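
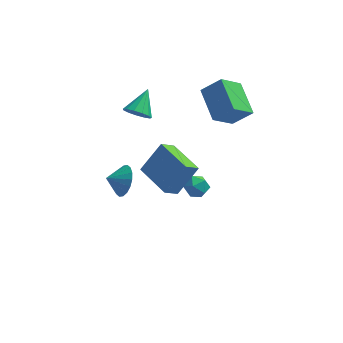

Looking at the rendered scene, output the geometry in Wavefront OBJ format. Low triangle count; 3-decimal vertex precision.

v 1.607 0.483 -2.212
v 2.242 0.387 -2.704
v 1.898 -0.647 -1.616
v 2.533 -0.743 -2.108
v 2.539 -0.157 -1.55
v 2.359 0.541 -1.918
v 1.781 -0.801 -2.402
v 1.601 -0.103 -2.77
v 2.35 -0.407 -2.822
v 2.818 -0.009 -2.295
v 1.322 -0.251 -2.025
v 1.79 0.147 -1.498
v -1.263 1.355 2.717
v -0.938 0.816 3.273
v -0.777 2.665 3.703
v -0.591 0.918 2.967
v -0.458 1.158 2.582
v -0.58 1.461 2.239
v -0.919 1.731 2.049
v -1.367 1.881 2.07
v -1.783 1.864 2.297
v -2.033 1.686 2.657
v -2.038 1.402 3.036
v -1.798 1.104 3.314
v -1.388 0.885 3.402
v 1.342 -4.553 1.692
v 0.711 -5.136 2.362
v -0.046 -2.855 1.86
v -0.678 -3.438 2.53
v 2.378 -3.862 3.27
v 1.746 -4.445 3.94
v 0.989 -2.164 3.438
v 0.358 -2.747 4.108
v -2.104 1.438 -3.531
v -1.588 1.307 -2.614
v -3.036 1.142 -3.049
v -1.722 1.759 -2.596
v -1.931 2.148 -2.763
v -2.175 2.395 -3.083
v -2.405 2.453 -3.491
v -2.575 2.31 -3.907
v -2.652 1.994 -4.248
v -2.62 1.568 -4.448
v -2.486 1.116 -4.466
v -2.277 0.727 -4.299
v -2.033 0.48 -3.98
v -1.803 0.422 -3.572
v -1.633 0.565 -3.156
v -1.557 0.881 -2.814
v 2.85 1.063 2.713
v 2.073 2.939 3.534
v 3.889 2.002 1.551
v 3.112 3.878 2.372
v 3.968 1.082 3.728
v 3.191 2.958 4.549
v 5.007 2.021 2.566
v 4.23 3.897 3.387
f 1 12 6
f 1 6 2
f 1 2 8
f 1 8 11
f 1 11 12
f 2 6 10
f 6 12 5
f 12 11 3
f 11 8 7
f 8 2 9
f 4 10 5
f 4 5 3
f 4 3 7
f 4 7 9
f 4 9 10
f 5 10 6
f 3 5 12
f 7 3 11
f 9 7 8
f 10 9 2
f 14 13 16
f 14 16 15
f 16 13 17
f 16 17 15
f 17 13 18
f 17 18 15
f 18 13 19
f 18 19 15
f 19 13 20
f 19 20 15
f 20 13 21
f 20 21 15
f 21 13 22
f 21 22 15
f 22 13 23
f 22 23 15
f 23 13 24
f 23 24 15
f 24 13 25
f 24 25 15
f 25 13 14
f 25 14 15
f 27 29 26
f 30 27 26
f 26 29 28
f 28 30 26
f 27 33 29
f 31 27 30
f 31 33 27
f 29 33 28
f 32 30 28
f 28 33 32
f 32 31 30
f 33 31 32
f 35 34 37
f 35 37 36
f 37 34 38
f 37 38 36
f 38 34 39
f 38 39 36
f 39 34 40
f 39 40 36
f 40 34 41
f 40 41 36
f 41 34 42
f 41 42 36
f 42 34 43
f 42 43 36
f 43 34 44
f 43 44 36
f 44 34 45
f 44 45 36
f 45 34 46
f 45 46 36
f 46 34 47
f 46 47 36
f 47 34 48
f 47 48 36
f 48 34 49
f 48 49 36
f 49 34 35
f 49 35 36
f 51 53 50
f 54 51 50
f 50 53 52
f 52 54 50
f 51 57 53
f 55 51 54
f 55 57 51
f 53 57 52
f 56 54 52
f 52 57 56
f 56 55 54
f 57 55 56



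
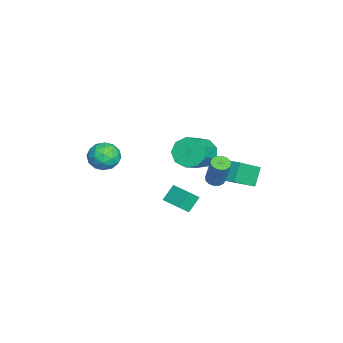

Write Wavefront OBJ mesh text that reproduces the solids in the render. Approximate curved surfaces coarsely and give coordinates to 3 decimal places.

v 0.795 2.575 0.121
v 1.334 2.516 -0.086
v 2.083 2.847 1.772
v 1.545 2.905 1.979
v 1.271 2.809 -0.113
v 2.021 3.139 1.745
v 1.082 3.039 -0.077
v 1.831 3.369 1.781
v 0.815 3.144 0.012
v 1.565 3.474 1.869
v 0.543 3.097 0.13
v 1.293 3.427 1.988
v 0.339 2.91 0.246
v 1.088 3.24 2.103
v 0.257 2.633 0.328
v 1.006 2.964 2.186
v 0.319 2.341 0.355
v 1.069 2.671 2.213
v 0.509 2.111 0.319
v 1.258 2.441 2.177
v 0.775 2.006 0.231
v 1.525 2.336 2.088
v 1.047 2.053 0.112
v 1.797 2.383 1.97
v 1.252 2.24 -0.003
v 2.001 2.57 1.854
v -0.023 0.138 -2.764
v -0.66 0.694 -1.927
v 1.024 1.116 -2.615
v 0.387 1.671 -1.778
v 0.393 -0.411 -2.082
v -0.244 0.144 -1.245
v 1.44 0.566 -1.933
v 0.803 1.122 -1.096
v -2.683 1.542 -0.072
v -2.023 2.073 -0.741
v -0.496 1.489 0.303
v -1.157 0.958 0.972
v -2.232 2.516 -0.188
v -0.705 1.932 0.856
v -2.652 2.503 0.419
v -1.125 1.919 1.464
v -3.087 2.041 0.797
v -1.56 1.457 1.841
v -3.333 1.345 0.767
v -1.807 0.761 1.812
v -3.276 0.741 0.345
v -1.749 0.157 1.39
v -2.941 0.512 -0.272
v -1.414 -0.072 0.772
v -2.485 0.765 -0.796
v -0.959 0.181 0.248
v -2.123 1.382 -0.981
v -0.596 0.798 0.063
v 2.569 -2.513 2.879
v 3.01 -2.971 3.649
v 2.21 -3.949 2.231
v 2.651 -4.407 3.001
v 1.796 -3.908 3.139
v 2.019 -3.02 3.54
v 3.201 -3.9 2.34
v 3.424 -3.012 2.741
v 3.401 -3.828 3.316
v 2.533 -3.833 3.81
v 2.687 -3.087 2.07
v 1.819 -3.092 2.564
v 2.821 -2.616 3.321
v 2.399 -4.304 2.559
v 1.896 -4.011 2.64
v 2.156 -4.28 3.093
v 2.239 -2.645 3.256
v 2.498 -2.914 3.709
v 1.784 -3.465 3.41
v 2.722 -4.006 2.171
v 2.981 -4.275 2.624
v 3.064 -2.64 2.787
v 3.324 -2.909 3.24
v 3.436 -3.455 2.47
v 3.31 -3.389 3.578
v 3.099 -4.233 3.197
v 3.422 -3.935 2.809
v 3.553 -3.413 3.044
v 2.8 -3.392 3.868
v 2.588 -4.236 3.488
v 2.086 -3.943 3.569
v 2.217 -3.421 3.804
v 3.029 -3.895 3.673
v 2.632 -2.684 2.392
v 2.42 -3.528 2.012
v 3.003 -3.499 2.076
v 3.134 -2.977 2.311
v 2.121 -2.687 2.683
v 1.91 -3.531 2.302
v 1.667 -3.507 2.836
v 1.798 -2.985 3.071
v 2.191 -3.025 2.207
v -1.408 2.086 -1.252
v -2.211 2.371 -0.153
v -2.462 3.235 -2.32
v -3.265 3.52 -1.222
v -0.215 3.62 -0.778
v -1.018 3.905 0.32
v -1.269 4.769 -1.847
v -2.072 5.054 -0.748
f 2 1 5
f 2 5 3
f 3 5 6
f 3 6 4
f 5 1 7
f 5 7 6
f 6 7 8
f 6 8 4
f 7 1 9
f 7 9 8
f 8 9 10
f 8 10 4
f 9 1 11
f 9 11 10
f 10 11 12
f 10 12 4
f 11 1 13
f 11 13 12
f 12 13 14
f 12 14 4
f 13 1 15
f 13 15 14
f 14 15 16
f 14 16 4
f 15 1 17
f 15 17 16
f 16 17 18
f 16 18 4
f 17 1 19
f 17 19 18
f 18 19 20
f 18 20 4
f 19 1 21
f 19 21 20
f 20 21 22
f 20 22 4
f 21 1 23
f 21 23 22
f 22 23 24
f 22 24 4
f 23 1 25
f 23 25 24
f 24 25 26
f 24 26 4
f 25 1 2
f 25 2 26
f 26 2 3
f 26 3 4
f 28 30 27
f 31 28 27
f 27 30 29
f 29 31 27
f 28 34 30
f 32 28 31
f 32 34 28
f 30 34 29
f 33 31 29
f 29 34 33
f 33 32 31
f 34 32 33
f 36 35 39
f 36 39 37
f 37 39 40
f 37 40 38
f 39 35 41
f 39 41 40
f 40 41 42
f 40 42 38
f 41 35 43
f 41 43 42
f 42 43 44
f 42 44 38
f 43 35 45
f 43 45 44
f 44 45 46
f 44 46 38
f 45 35 47
f 45 47 46
f 46 47 48
f 46 48 38
f 47 35 49
f 47 49 48
f 48 49 50
f 48 50 38
f 49 35 51
f 49 51 50
f 50 51 52
f 50 52 38
f 51 35 53
f 51 53 52
f 52 53 54
f 52 54 38
f 53 35 36
f 53 36 54
f 54 36 37
f 54 37 38
f 55 92 71
f 92 66 95
f 71 95 60
f 92 95 71
f 55 71 67
f 71 60 72
f 67 72 56
f 71 72 67
f 55 67 76
f 67 56 77
f 76 77 62
f 67 77 76
f 55 76 88
f 76 62 91
f 88 91 65
f 76 91 88
f 55 88 92
f 88 65 96
f 92 96 66
f 88 96 92
f 56 72 83
f 72 60 86
f 83 86 64
f 72 86 83
f 60 95 73
f 95 66 94
f 73 94 59
f 95 94 73
f 66 96 93
f 96 65 89
f 93 89 57
f 96 89 93
f 65 91 90
f 91 62 78
f 90 78 61
f 91 78 90
f 62 77 82
f 77 56 79
f 82 79 63
f 77 79 82
f 58 84 70
f 84 64 85
f 70 85 59
f 84 85 70
f 58 70 68
f 70 59 69
f 68 69 57
f 70 69 68
f 58 68 75
f 68 57 74
f 75 74 61
f 68 74 75
f 58 75 80
f 75 61 81
f 80 81 63
f 75 81 80
f 58 80 84
f 80 63 87
f 84 87 64
f 80 87 84
f 59 85 73
f 85 64 86
f 73 86 60
f 85 86 73
f 57 69 93
f 69 59 94
f 93 94 66
f 69 94 93
f 61 74 90
f 74 57 89
f 90 89 65
f 74 89 90
f 63 81 82
f 81 61 78
f 82 78 62
f 81 78 82
f 64 87 83
f 87 63 79
f 83 79 56
f 87 79 83
f 98 100 97
f 101 98 97
f 97 100 99
f 99 101 97
f 98 104 100
f 102 98 101
f 102 104 98
f 100 104 99
f 103 101 99
f 99 104 103
f 103 102 101
f 104 102 103



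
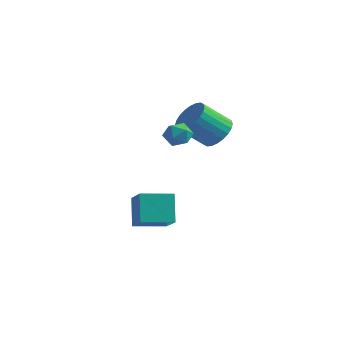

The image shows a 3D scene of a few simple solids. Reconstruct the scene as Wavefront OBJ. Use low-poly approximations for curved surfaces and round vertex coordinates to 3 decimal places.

v -1.876 0.118 1.473
v -1.445 0.601 2.209
v -2.253 -0.494 3.402
v -2.684 -0.978 2.667
v -1.77 0.799 2.17
v -2.579 -0.296 3.363
v -2.111 0.892 2.025
v -2.92 -0.203 3.218
v -2.416 0.868 1.796
v -3.225 -0.227 2.989
v -2.639 0.73 1.518
v -3.448 -0.365 2.711
v -2.746 0.498 1.233
v -3.555 -0.597 2.426
v -2.72 0.209 0.985
v -3.529 -0.886 2.178
v -2.566 -0.095 0.811
v -3.374 -1.19 2.004
v -2.307 -0.366 0.738
v -3.115 -1.461 1.931
v -1.981 -0.564 0.777
v -2.79 -1.659 1.97
v -1.64 -0.657 0.922
v -2.449 -1.752 2.115
v -1.335 -0.633 1.151
v -2.144 -1.728 2.344
v -1.112 -0.495 1.429
v -1.921 -1.59 2.622
v -1.005 -0.263 1.714
v -1.814 -1.358 2.907
v -1.031 0.026 1.962
v -1.84 -1.069 3.155
v -1.186 0.33 2.136
v -1.994 -0.765 3.329
v -2.756 -1.407 1.849
v -2.005 -1.554 1.899
v -2.995 -2.626 1.861
v -2.244 -2.773 1.911
v -2.612 -2.453 2.503
v -2.465 -1.7 2.496
v -2.535 -2.48 1.264
v -2.388 -1.727 1.257
v -1.868 -2.217 1.537
v -1.916 -2.2 2.303
v -3.084 -1.98 1.457
v -3.132 -1.963 2.223
v -3.161 -4.034 -3.254
v -3.741 -3.362 -1.804
v -4.452 -3.066 -4.219
v -5.032 -2.394 -2.769
v -2.108 -2.786 -3.411
v -2.688 -2.114 -1.961
v -3.399 -1.818 -4.376
v -3.979 -1.146 -2.926
f 2 1 5
f 2 5 3
f 3 5 6
f 3 6 4
f 5 1 7
f 5 7 6
f 6 7 8
f 6 8 4
f 7 1 9
f 7 9 8
f 8 9 10
f 8 10 4
f 9 1 11
f 9 11 10
f 10 11 12
f 10 12 4
f 11 1 13
f 11 13 12
f 12 13 14
f 12 14 4
f 13 1 15
f 13 15 14
f 14 15 16
f 14 16 4
f 15 1 17
f 15 17 16
f 16 17 18
f 16 18 4
f 17 1 19
f 17 19 18
f 18 19 20
f 18 20 4
f 19 1 21
f 19 21 20
f 20 21 22
f 20 22 4
f 21 1 23
f 21 23 22
f 22 23 24
f 22 24 4
f 23 1 25
f 23 25 24
f 24 25 26
f 24 26 4
f 25 1 27
f 25 27 26
f 26 27 28
f 26 28 4
f 27 1 29
f 27 29 28
f 28 29 30
f 28 30 4
f 29 1 31
f 29 31 30
f 30 31 32
f 30 32 4
f 31 1 33
f 31 33 32
f 32 33 34
f 32 34 4
f 33 1 2
f 33 2 34
f 34 2 3
f 34 3 4
f 35 46 40
f 35 40 36
f 35 36 42
f 35 42 45
f 35 45 46
f 36 40 44
f 40 46 39
f 46 45 37
f 45 42 41
f 42 36 43
f 38 44 39
f 38 39 37
f 38 37 41
f 38 41 43
f 38 43 44
f 39 44 40
f 37 39 46
f 41 37 45
f 43 41 42
f 44 43 36
f 48 50 47
f 51 48 47
f 47 50 49
f 49 51 47
f 48 54 50
f 52 48 51
f 52 54 48
f 50 54 49
f 53 51 49
f 49 54 53
f 53 52 51
f 54 52 53



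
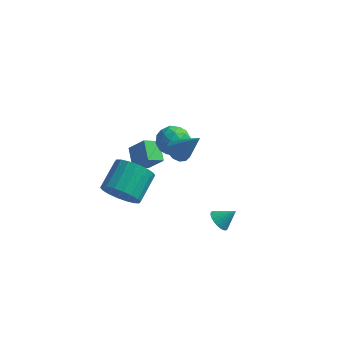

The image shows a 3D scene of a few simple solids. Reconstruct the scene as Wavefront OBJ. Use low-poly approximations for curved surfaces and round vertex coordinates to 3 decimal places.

v 0.17 -0.68 1.23
v 0.598 -0.996 0.856
v 1.23 -0.9 2.63
v 0.69 -0.642 0.842
v 0.617 -0.3 0.951
v 0.402 -0.079 1.148
v 0.114 -0.049 1.371
v -0.157 -0.219 1.55
v -0.324 -0.536 1.626
v -0.334 -0.898 1.577
v -0.184 -1.192 1.418
v 0.078 -1.323 1.199
v 0.37 -1.25 0.989
v -1.819 -3.286 -0.18
v -0.977 -3.166 -0.706
v -0.699 -1.775 0.054
v -1.541 -1.894 0.58
v -1.282 -2.966 -0.961
v -1.004 -1.575 -0.201
v -1.693 -2.83 -1.061
v -1.416 -1.438 -0.301
v -2.13 -2.783 -0.987
v -1.852 -1.391 -0.226
v -2.505 -2.836 -0.753
v -2.227 -1.445 0.008
v -2.743 -2.979 -0.405
v -2.466 -1.587 0.355
v -2.799 -3.182 -0.013
v -2.522 -1.79 0.747
v -2.661 -3.405 0.346
v -2.383 -2.014 1.106
v -2.356 -3.605 0.601
v -2.078 -2.214 1.361
v -1.944 -3.742 0.701
v -1.667 -2.35 1.461
v -1.508 -3.789 0.626
v -1.23 -2.397 1.387
v -1.133 -3.735 0.392
v -0.855 -2.344 1.153
v -0.894 -3.593 0.045
v -0.617 -2.201 0.805
v -0.838 -3.39 -0.347
v -0.561 -1.998 0.413
v -2.451 3.091 -4.308
v -3.069 2.502 -3.869
v -2.93 4.019 -3.738
v -3.548 3.43 -3.299
v -1.612 2.93 -3.341
v -2.23 2.341 -2.902
v -2.091 3.858 -2.771
v -2.709 3.269 -2.332
v 2.49 -2.093 -2.113
v 2.905 -2.405 -2.414
v 3.19 -1.787 -1.467
v 2.915 -2.198 -2.523
v 2.861 -1.975 -2.57
v 2.75 -1.77 -2.547
v 2.6 -1.614 -2.458
v 2.433 -1.531 -2.316
v 2.275 -1.534 -2.144
v 2.149 -1.621 -1.967
v 2.076 -1.781 -1.812
v 2.065 -1.988 -1.703
v 2.12 -2.211 -1.656
v 2.23 -2.416 -1.679
v 2.381 -2.571 -1.768
v 2.548 -2.654 -1.91
v 2.706 -2.652 -2.082
v 2.831 -2.564 -2.259
v -0.722 1.282 0.93
v -0.073 1.18 0.356
v -0.807 -0.12 1.084
v -0.158 -0.222 0.51
v 0.004 0.126 1.294
v 0.056 0.992 1.199
v -0.936 0.068 0.241
v -0.884 0.934 0.146
v -0.205 0.429 -0.07
v 0.376 0.466 0.581
v -1.256 0.594 0.859
v -0.675 0.631 1.51
v -0.39 1.354 0.63
v -0.49 -0.294 0.81
v -0.395 -0.089 1.271
v -0.013 -0.149 0.934
v -0.314 1.244 1.125
v 0.067 1.184 0.787
v 0.112 0.565 1.339
v -0.947 -0.124 0.653
v -0.566 -0.184 0.315
v -0.867 1.209 0.506
v -0.485 1.149 0.169
v -0.992 0.495 0.101
v -0.086 0.853 0.042
v -0.136 0.029 0.132
v -0.593 0.199 -0.026
v -0.563 0.708 -0.081
v 0.255 0.874 0.424
v 0.205 0.05 0.515
v 0.3 0.255 0.975
v 0.331 0.764 0.919
v 0.178 0.433 0.174
v -1.085 1.01 0.925
v -1.135 0.186 1.016
v -1.211 0.296 0.521
v -1.18 0.805 0.465
v -0.744 1.031 1.308
v -0.794 0.207 1.398
v -0.317 0.352 1.521
v -0.287 0.861 1.466
v -1.058 0.627 1.266
f 2 1 4
f 2 4 3
f 4 1 5
f 4 5 3
f 5 1 6
f 5 6 3
f 6 1 7
f 6 7 3
f 7 1 8
f 7 8 3
f 8 1 9
f 8 9 3
f 9 1 10
f 9 10 3
f 10 1 11
f 10 11 3
f 11 1 12
f 11 12 3
f 12 1 13
f 12 13 3
f 13 1 2
f 13 2 3
f 15 14 18
f 15 18 16
f 16 18 19
f 16 19 17
f 18 14 20
f 18 20 19
f 19 20 21
f 19 21 17
f 20 14 22
f 20 22 21
f 21 22 23
f 21 23 17
f 22 14 24
f 22 24 23
f 23 24 25
f 23 25 17
f 24 14 26
f 24 26 25
f 25 26 27
f 25 27 17
f 26 14 28
f 26 28 27
f 27 28 29
f 27 29 17
f 28 14 30
f 28 30 29
f 29 30 31
f 29 31 17
f 30 14 32
f 30 32 31
f 31 32 33
f 31 33 17
f 32 14 34
f 32 34 33
f 33 34 35
f 33 35 17
f 34 14 36
f 34 36 35
f 35 36 37
f 35 37 17
f 36 14 38
f 36 38 37
f 37 38 39
f 37 39 17
f 38 14 40
f 38 40 39
f 39 40 41
f 39 41 17
f 40 14 42
f 40 42 41
f 41 42 43
f 41 43 17
f 42 14 15
f 42 15 43
f 43 15 16
f 43 16 17
f 45 47 44
f 48 45 44
f 44 47 46
f 46 48 44
f 45 51 47
f 49 45 48
f 49 51 45
f 47 51 46
f 50 48 46
f 46 51 50
f 50 49 48
f 51 49 50
f 53 52 55
f 53 55 54
f 55 52 56
f 55 56 54
f 56 52 57
f 56 57 54
f 57 52 58
f 57 58 54
f 58 52 59
f 58 59 54
f 59 52 60
f 59 60 54
f 60 52 61
f 60 61 54
f 61 52 62
f 61 62 54
f 62 52 63
f 62 63 54
f 63 52 64
f 63 64 54
f 64 52 65
f 64 65 54
f 65 52 66
f 65 66 54
f 66 52 67
f 66 67 54
f 67 52 68
f 67 68 54
f 68 52 69
f 68 69 54
f 69 52 53
f 69 53 54
f 70 107 86
f 107 81 110
f 86 110 75
f 107 110 86
f 70 86 82
f 86 75 87
f 82 87 71
f 86 87 82
f 70 82 91
f 82 71 92
f 91 92 77
f 82 92 91
f 70 91 103
f 91 77 106
f 103 106 80
f 91 106 103
f 70 103 107
f 103 80 111
f 107 111 81
f 103 111 107
f 71 87 98
f 87 75 101
f 98 101 79
f 87 101 98
f 75 110 88
f 110 81 109
f 88 109 74
f 110 109 88
f 81 111 108
f 111 80 104
f 108 104 72
f 111 104 108
f 80 106 105
f 106 77 93
f 105 93 76
f 106 93 105
f 77 92 97
f 92 71 94
f 97 94 78
f 92 94 97
f 73 99 85
f 99 79 100
f 85 100 74
f 99 100 85
f 73 85 83
f 85 74 84
f 83 84 72
f 85 84 83
f 73 83 90
f 83 72 89
f 90 89 76
f 83 89 90
f 73 90 95
f 90 76 96
f 95 96 78
f 90 96 95
f 73 95 99
f 95 78 102
f 99 102 79
f 95 102 99
f 74 100 88
f 100 79 101
f 88 101 75
f 100 101 88
f 72 84 108
f 84 74 109
f 108 109 81
f 84 109 108
f 76 89 105
f 89 72 104
f 105 104 80
f 89 104 105
f 78 96 97
f 96 76 93
f 97 93 77
f 96 93 97
f 79 102 98
f 102 78 94
f 98 94 71
f 102 94 98



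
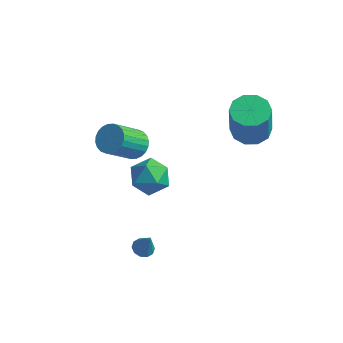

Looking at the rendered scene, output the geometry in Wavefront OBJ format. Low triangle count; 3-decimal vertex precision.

v -2.256 3.439 -4.266
v -1.866 2.955 -3.367
v -3.234 2.005 -4.613
v -2.844 1.521 -3.714
v -3.518 2.377 -3.625
v -2.914 3.263 -3.411
v -2.186 1.697 -4.569
v -1.582 2.583 -4.355
v -1.822 1.878 -3.554
v -2.646 2.299 -2.97
v -2.454 2.661 -5.01
v -3.278 3.082 -4.426
v -0.64 -1.65 -4.488
v -0.135 -1.67 -4.679
v -0.2 -1.75 -3.312
v -0.212 -1.35 -4.623
v -0.452 -1.145 -4.516
v -0.764 -1.133 -4.398
v -1.029 -1.318 -4.315
v -1.145 -1.631 -4.298
v -1.068 -1.951 -4.354
v -0.827 -2.156 -4.461
v -0.515 -2.168 -4.578
v -0.251 -1.983 -4.662
v -2.852 1.609 -0.686
v -2.221 1.149 -0.857
v -2.776 -0.13 0.536
v -3.408 0.331 0.706
v -2.102 1.336 -0.637
v -2.657 0.058 0.755
v -2.097 1.565 -0.425
v -2.653 0.287 0.967
v -2.208 1.801 -0.253
v -2.763 0.523 1.139
v -2.416 2.007 -0.147
v -2.972 0.729 1.246
v -2.691 2.153 -0.122
v -3.246 0.875 1.27
v -2.99 2.216 -0.184
v -3.546 0.938 1.208
v -3.269 2.187 -0.322
v -3.824 0.909 1.07
v -3.484 2.07 -0.516
v -4.039 0.791 0.877
v -3.603 1.882 -0.735
v -4.158 0.604 0.657
v -3.607 1.653 -0.947
v -4.163 0.375 0.445
v -3.497 1.417 -1.119
v -4.052 0.139 0.273
v -3.288 1.211 -1.226
v -3.844 -0.067 0.167
v -3.014 1.065 -1.25
v -3.569 -0.213 0.142
v -2.714 1.002 -1.188
v -3.27 -0.276 0.204
v -2.436 1.031 -1.05
v -2.991 -0.247 0.342
v 1.818 4.177 0.436
v 2.681 4.619 0.471
v 2.844 4.145 2.438
v 1.982 3.703 2.404
v 2.259 5.025 0.604
v 2.423 4.551 2.571
v 1.669 5.106 0.673
v 1.833 4.632 2.64
v 1.136 4.832 0.651
v 1.3 4.358 2.618
v 0.864 4.309 0.548
v 1.027 3.835 2.515
v 0.956 3.735 0.402
v 1.119 3.261 2.369
v 1.377 3.329 0.269
v 1.541 2.855 2.236
v 1.967 3.248 0.2
v 2.131 2.774 2.167
v 2.5 3.522 0.222
v 2.664 3.048 2.189
v 2.773 4.045 0.325
v 2.936 3.571 2.292
f 1 12 6
f 1 6 2
f 1 2 8
f 1 8 11
f 1 11 12
f 2 6 10
f 6 12 5
f 12 11 3
f 11 8 7
f 8 2 9
f 4 10 5
f 4 5 3
f 4 3 7
f 4 7 9
f 4 9 10
f 5 10 6
f 3 5 12
f 7 3 11
f 9 7 8
f 10 9 2
f 14 13 16
f 14 16 15
f 16 13 17
f 16 17 15
f 17 13 18
f 17 18 15
f 18 13 19
f 18 19 15
f 19 13 20
f 19 20 15
f 20 13 21
f 20 21 15
f 21 13 22
f 21 22 15
f 22 13 23
f 22 23 15
f 23 13 24
f 23 24 15
f 24 13 14
f 24 14 15
f 26 25 29
f 26 29 27
f 27 29 30
f 27 30 28
f 29 25 31
f 29 31 30
f 30 31 32
f 30 32 28
f 31 25 33
f 31 33 32
f 32 33 34
f 32 34 28
f 33 25 35
f 33 35 34
f 34 35 36
f 34 36 28
f 35 25 37
f 35 37 36
f 36 37 38
f 36 38 28
f 37 25 39
f 37 39 38
f 38 39 40
f 38 40 28
f 39 25 41
f 39 41 40
f 40 41 42
f 40 42 28
f 41 25 43
f 41 43 42
f 42 43 44
f 42 44 28
f 43 25 45
f 43 45 44
f 44 45 46
f 44 46 28
f 45 25 47
f 45 47 46
f 46 47 48
f 46 48 28
f 47 25 49
f 47 49 48
f 48 49 50
f 48 50 28
f 49 25 51
f 49 51 50
f 50 51 52
f 50 52 28
f 51 25 53
f 51 53 52
f 52 53 54
f 52 54 28
f 53 25 55
f 53 55 54
f 54 55 56
f 54 56 28
f 55 25 57
f 55 57 56
f 56 57 58
f 56 58 28
f 57 25 26
f 57 26 58
f 58 26 27
f 58 27 28
f 60 59 63
f 60 63 61
f 61 63 64
f 61 64 62
f 63 59 65
f 63 65 64
f 64 65 66
f 64 66 62
f 65 59 67
f 65 67 66
f 66 67 68
f 66 68 62
f 67 59 69
f 67 69 68
f 68 69 70
f 68 70 62
f 69 59 71
f 69 71 70
f 70 71 72
f 70 72 62
f 71 59 73
f 71 73 72
f 72 73 74
f 72 74 62
f 73 59 75
f 73 75 74
f 74 75 76
f 74 76 62
f 75 59 77
f 75 77 76
f 76 77 78
f 76 78 62
f 77 59 79
f 77 79 78
f 78 79 80
f 78 80 62
f 79 59 60
f 79 60 80
f 80 60 61
f 80 61 62



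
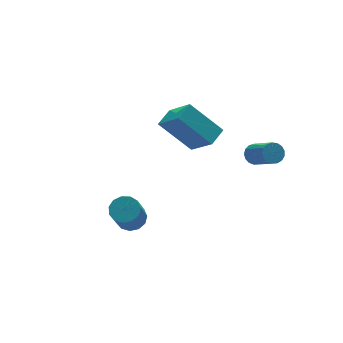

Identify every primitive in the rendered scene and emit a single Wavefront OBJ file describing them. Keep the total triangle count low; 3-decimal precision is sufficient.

v -3.494 0.424 -0.665
v -3.07 0.775 -0.318
v -3.623 0.166 0.972
v -4.046 -0.184 0.625
v -3.372 0.98 -0.351
v -3.925 0.371 0.939
v -3.712 1.009 -0.483
v -4.265 0.4 0.807
v -3.983 0.852 -0.673
v -4.536 0.243 0.617
v -4.099 0.559 -0.861
v -4.651 -0.05 0.429
v -4.022 0.224 -0.986
v -4.575 -0.385 0.304
v -3.777 -0.048 -1.01
v -4.33 -0.657 0.28
v -3.443 -0.17 -0.924
v -3.996 -0.779 0.366
v -3.124 -0.103 -0.756
v -3.677 -0.712 0.534
v -2.923 0.132 -0.559
v -3.476 -0.477 0.731
v -2.903 0.459 -0.396
v -3.456 -0.15 0.894
v -0.822 3.501 1.901
v -0.471 2.323 3.06
v -0.064 3.977 2.155
v 0.286 2.798 3.314
v 0.234 2.522 0.586
v 0.584 1.343 1.745
v 0.991 2.997 0.84
v 1.342 1.819 1.999
v 1.479 -0.696 2.359
v 1.899 -0.84 2.13
v 2.022 -2.069 3.132
v 1.601 -1.924 3.361
v 1.975 -0.692 2.302
v 2.098 -1.921 3.304
v 1.938 -0.545 2.487
v 2.061 -1.774 3.489
v 1.795 -0.433 2.643
v 1.918 -1.661 3.645
v 1.58 -0.38 2.733
v 1.703 -1.609 3.735
v 1.341 -0.4 2.738
v 1.464 -1.628 3.74
v 1.134 -0.488 2.656
v 1.257 -1.716 3.658
v 1.006 -0.623 2.506
v 1.129 -1.851 3.508
v 0.986 -0.775 2.322
v 1.109 -2.003 3.324
v 1.079 -0.909 2.147
v 1.202 -2.137 3.149
v 1.263 -0.994 2.02
v 1.386 -2.222 3.022
v 1.497 -1.011 1.971
v 1.62 -2.239 2.973
v 1.726 -0.955 2.011
v 1.849 -2.183 3.013
f 2 1 5
f 2 5 3
f 3 5 6
f 3 6 4
f 5 1 7
f 5 7 6
f 6 7 8
f 6 8 4
f 7 1 9
f 7 9 8
f 8 9 10
f 8 10 4
f 9 1 11
f 9 11 10
f 10 11 12
f 10 12 4
f 11 1 13
f 11 13 12
f 12 13 14
f 12 14 4
f 13 1 15
f 13 15 14
f 14 15 16
f 14 16 4
f 15 1 17
f 15 17 16
f 16 17 18
f 16 18 4
f 17 1 19
f 17 19 18
f 18 19 20
f 18 20 4
f 19 1 21
f 19 21 20
f 20 21 22
f 20 22 4
f 21 1 23
f 21 23 22
f 22 23 24
f 22 24 4
f 23 1 2
f 23 2 24
f 24 2 3
f 24 3 4
f 26 28 25
f 29 26 25
f 25 28 27
f 27 29 25
f 26 32 28
f 30 26 29
f 30 32 26
f 28 32 27
f 31 29 27
f 27 32 31
f 31 30 29
f 32 30 31
f 34 33 37
f 34 37 35
f 35 37 38
f 35 38 36
f 37 33 39
f 37 39 38
f 38 39 40
f 38 40 36
f 39 33 41
f 39 41 40
f 40 41 42
f 40 42 36
f 41 33 43
f 41 43 42
f 42 43 44
f 42 44 36
f 43 33 45
f 43 45 44
f 44 45 46
f 44 46 36
f 45 33 47
f 45 47 46
f 46 47 48
f 46 48 36
f 47 33 49
f 47 49 48
f 48 49 50
f 48 50 36
f 49 33 51
f 49 51 50
f 50 51 52
f 50 52 36
f 51 33 53
f 51 53 52
f 52 53 54
f 52 54 36
f 53 33 55
f 53 55 54
f 54 55 56
f 54 56 36
f 55 33 57
f 55 57 56
f 56 57 58
f 56 58 36
f 57 33 59
f 57 59 58
f 58 59 60
f 58 60 36
f 59 33 34
f 59 34 60
f 60 34 35
f 60 35 36



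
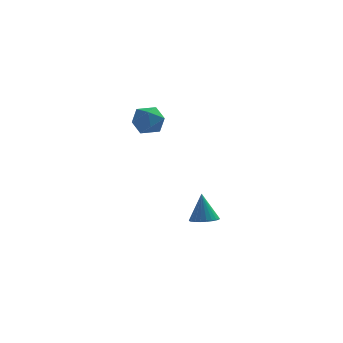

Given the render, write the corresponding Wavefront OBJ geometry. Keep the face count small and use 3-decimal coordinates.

v 1.225 -1.238 -3.126
v 1.852 -1.337 -3.044
v 1.095 -0.942 -1.774
v 1.848 -1.093 -3.097
v 1.749 -0.871 -3.156
v 1.57 -0.705 -3.209
v 1.339 -0.621 -3.25
v 1.09 -0.63 -3.272
v 0.862 -0.732 -3.272
v 0.69 -0.911 -3.249
v 0.599 -1.139 -3.208
v 0.603 -1.383 -3.154
v 0.702 -1.605 -3.096
v 0.881 -1.771 -3.043
v 1.112 -1.855 -3.002
v 1.361 -1.846 -2.98
v 1.589 -1.744 -2.98
v 1.761 -1.565 -3.002
v -1.621 -2.292 2.667
v -1.097 -1.814 2.987
v -0.803 -3.246 2.753
v -0.279 -2.768 3.073
v -0.92 -2.964 3.469
v -1.425 -2.375 3.416
v -0.475 -2.685 2.324
v -0.98 -2.096 2.271
v -0.389 -2.057 2.775
v -0.664 -2.229 3.483
v -1.236 -2.831 2.257
v -1.511 -3.003 2.965
f 2 1 4
f 2 4 3
f 4 1 5
f 4 5 3
f 5 1 6
f 5 6 3
f 6 1 7
f 6 7 3
f 7 1 8
f 7 8 3
f 8 1 9
f 8 9 3
f 9 1 10
f 9 10 3
f 10 1 11
f 10 11 3
f 11 1 12
f 11 12 3
f 12 1 13
f 12 13 3
f 13 1 14
f 13 14 3
f 14 1 15
f 14 15 3
f 15 1 16
f 15 16 3
f 16 1 17
f 16 17 3
f 17 1 18
f 17 18 3
f 18 1 2
f 18 2 3
f 19 30 24
f 19 24 20
f 19 20 26
f 19 26 29
f 19 29 30
f 20 24 28
f 24 30 23
f 30 29 21
f 29 26 25
f 26 20 27
f 22 28 23
f 22 23 21
f 22 21 25
f 22 25 27
f 22 27 28
f 23 28 24
f 21 23 30
f 25 21 29
f 27 25 26
f 28 27 20



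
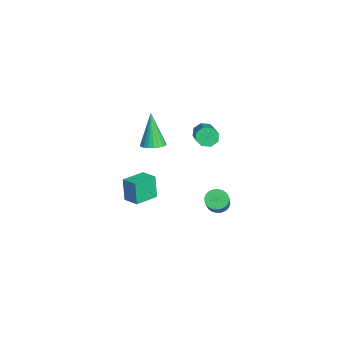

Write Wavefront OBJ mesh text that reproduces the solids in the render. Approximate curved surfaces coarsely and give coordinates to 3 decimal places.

v -0.658 2.667 3.141
v -0.416 2.365 2.683
v 1.42 2.351 3.66
v 1.178 2.653 4.119
v -0.384 2.82 2.63
v 1.451 2.806 3.607
v -0.513 3.185 2.876
v 1.323 3.172 3.854
v -0.727 3.247 3.278
v 1.109 3.233 4.256
v -0.9 2.969 3.6
v 0.936 2.955 4.577
v -0.931 2.514 3.653
v 0.904 2.5 4.63
v -0.803 2.148 3.406
v 1.033 2.135 4.384
v -0.589 2.087 3.004
v 1.247 2.073 3.982
v -3.158 -1.243 -3.674
v -3.432 -1.307 -2.282
v -4.011 -0.152 -3.792
v -4.285 -0.216 -2.4
v -2.415 -0.644 -3.5
v -2.689 -0.708 -2.108
v -3.268 0.447 -3.618
v -3.542 0.383 -2.226
v -3.288 0.278 0.462
v -2.692 0.519 0.683
v -3.992 0.202 2.438
v -2.827 0.744 0.644
v -3.033 0.897 0.576
v -3.277 0.957 0.491
v -3.523 0.913 0.402
v -3.733 0.772 0.322
v -3.875 0.556 0.263
v -3.928 0.298 0.234
v -3.883 0.036 0.24
v -3.748 -0.189 0.28
v -3.543 -0.342 0.347
v -3.298 -0.402 0.432
v -3.052 -0.358 0.521
v -2.842 -0.217 0.602
v -2.7 -0.001 0.661
v -2.647 0.258 0.689
v 0.507 3.284 -1.349
v 0.932 3.408 -1.77
v 2.397 3.2 -0.351
v 1.973 3.076 0.069
v 0.883 3.626 -1.687
v 2.348 3.418 -0.269
v 0.777 3.791 -1.553
v 2.242 3.584 -0.135
v 0.63 3.88 -1.389
v 2.095 3.673 0.03
v 0.464 3.878 -1.218
v 1.929 3.67 0.201
v 0.305 3.785 -1.067
v 1.77 3.578 0.352
v 0.177 3.616 -0.959
v 1.642 3.409 0.459
v 0.099 3.397 -0.911
v 1.564 3.189 0.508
v 0.083 3.16 -0.929
v 1.548 2.952 0.49
v 0.132 2.942 -1.011
v 1.597 2.734 0.407
v 0.238 2.776 -1.145
v 1.703 2.569 0.273
v 0.385 2.687 -1.31
v 1.85 2.48 0.109
v 0.551 2.69 -1.481
v 2.016 2.482 -0.062
v 0.71 2.782 -1.632
v 2.175 2.575 -0.213
v 0.838 2.951 -1.739
v 2.303 2.744 -0.321
v 0.916 3.171 -1.788
v 2.381 2.963 -0.369
f 2 1 5
f 2 5 3
f 3 5 6
f 3 6 4
f 5 1 7
f 5 7 6
f 6 7 8
f 6 8 4
f 7 1 9
f 7 9 8
f 8 9 10
f 8 10 4
f 9 1 11
f 9 11 10
f 10 11 12
f 10 12 4
f 11 1 13
f 11 13 12
f 12 13 14
f 12 14 4
f 13 1 15
f 13 15 14
f 14 15 16
f 14 16 4
f 15 1 17
f 15 17 16
f 16 17 18
f 16 18 4
f 17 1 2
f 17 2 18
f 18 2 3
f 18 3 4
f 20 22 19
f 23 20 19
f 19 22 21
f 21 23 19
f 20 26 22
f 24 20 23
f 24 26 20
f 22 26 21
f 25 23 21
f 21 26 25
f 25 24 23
f 26 24 25
f 28 27 30
f 28 30 29
f 30 27 31
f 30 31 29
f 31 27 32
f 31 32 29
f 32 27 33
f 32 33 29
f 33 27 34
f 33 34 29
f 34 27 35
f 34 35 29
f 35 27 36
f 35 36 29
f 36 27 37
f 36 37 29
f 37 27 38
f 37 38 29
f 38 27 39
f 38 39 29
f 39 27 40
f 39 40 29
f 40 27 41
f 40 41 29
f 41 27 42
f 41 42 29
f 42 27 43
f 42 43 29
f 43 27 44
f 43 44 29
f 44 27 28
f 44 28 29
f 46 45 49
f 46 49 47
f 47 49 50
f 47 50 48
f 49 45 51
f 49 51 50
f 50 51 52
f 50 52 48
f 51 45 53
f 51 53 52
f 52 53 54
f 52 54 48
f 53 45 55
f 53 55 54
f 54 55 56
f 54 56 48
f 55 45 57
f 55 57 56
f 56 57 58
f 56 58 48
f 57 45 59
f 57 59 58
f 58 59 60
f 58 60 48
f 59 45 61
f 59 61 60
f 60 61 62
f 60 62 48
f 61 45 63
f 61 63 62
f 62 63 64
f 62 64 48
f 63 45 65
f 63 65 64
f 64 65 66
f 64 66 48
f 65 45 67
f 65 67 66
f 66 67 68
f 66 68 48
f 67 45 69
f 67 69 68
f 68 69 70
f 68 70 48
f 69 45 71
f 69 71 70
f 70 71 72
f 70 72 48
f 71 45 73
f 71 73 72
f 72 73 74
f 72 74 48
f 73 45 75
f 73 75 74
f 74 75 76
f 74 76 48
f 75 45 77
f 75 77 76
f 76 77 78
f 76 78 48
f 77 45 46
f 77 46 78
f 78 46 47
f 78 47 48



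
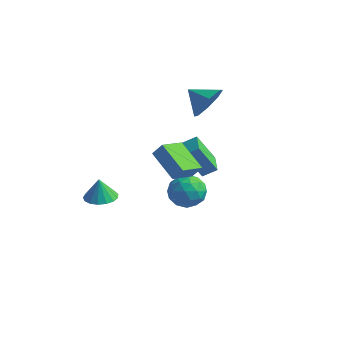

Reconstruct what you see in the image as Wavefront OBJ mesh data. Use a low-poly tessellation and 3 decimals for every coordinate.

v -0.923 2.299 1.988
v -0.48 1.683 2.784
v -2.117 2.221 2.592
v -0.447 2.506 2.958
v -0.692 3.208 2.564
v -1.073 3.378 1.832
v -1.366 2.916 1.192
v -1.4 2.093 1.019
v -1.154 1.391 1.413
v -0.773 1.221 2.144
v -1.214 2.012 -2.491
v -1.958 1.466 -0.9
v -0.634 2.493 -2.056
v -1.379 1.947 -0.464
v -0.361 0.953 -2.456
v -1.106 0.407 -0.864
v 0.218 1.434 -2.02
v -0.526 0.888 -0.429
v -2.188 1.114 -3.878
v -1.423 1.839 -4.005
v -0.997 -0.119 -3.755
v -0.232 0.606 -3.882
v -0.81 0.594 -2.991
v -1.546 1.357 -3.067
v -0.874 0.363 -4.693
v -1.61 1.126 -4.769
v -0.611 1.376 -4.509
v -0.571 1.518 -3.457
v -1.849 0.202 -4.303
v -1.809 0.344 -3.251
v -1.91 1.585 -3.952
v -0.51 0.135 -3.808
v -0.85 0.128 -3.284
v -0.4 0.555 -3.359
v -1.982 1.301 -3.401
v -1.532 1.728 -3.476
v -1.173 0.996 -2.88
v -0.888 -0.008 -4.284
v -0.438 0.419 -4.359
v -2.02 1.165 -4.401
v -1.57 1.592 -4.476
v -1.247 0.724 -4.88
v -0.983 1.739 -4.323
v -0.283 1.014 -4.251
v -0.66 0.871 -4.727
v -1.093 1.319 -4.772
v -0.96 1.823 -3.705
v -0.26 1.098 -3.633
v -0.6 1.091 -3.109
v -1.032 1.539 -3.154
v -0.482 1.55 -4.001
v -2.16 0.622 -4.127
v -1.46 -0.103 -4.055
v -1.388 0.181 -4.606
v -1.82 0.629 -4.651
v -2.137 0.706 -3.509
v -1.437 -0.019 -3.437
v -1.327 0.401 -2.988
v -1.76 0.849 -3.033
v -1.938 0.17 -3.759
v 0.1 -3.898 2.196
v 0.534 -3.704 2.851
v 0.278 -2.564 1.683
v 0.712 -2.37 2.339
v 1.628 -4.43 1.341
v 2.062 -4.236 1.997
v 1.806 -3.096 0.829
v 2.24 -2.902 1.484
v -2.954 -3.932 -2.142
v -2.386 -3.287 -2.102
v -3.066 -3.908 -0.938
v -2.749 -3.097 -2.14
v -3.159 -3.097 -2.178
v -3.522 -3.29 -2.208
v -3.754 -3.629 -2.223
v -3.804 -4.037 -2.22
v -3.658 -4.422 -2.199
v -3.351 -4.694 -2.164
v -2.953 -4.792 -2.125
v -2.555 -4.692 -2.09
v -2.249 -4.419 -2.067
v -2.104 -4.034 -2.061
v -2.153 -3.625 -2.073
f 2 1 4
f 2 4 3
f 4 1 5
f 4 5 3
f 5 1 6
f 5 6 3
f 6 1 7
f 6 7 3
f 7 1 8
f 7 8 3
f 8 1 9
f 8 9 3
f 9 1 10
f 9 10 3
f 10 1 2
f 10 2 3
f 12 14 11
f 15 12 11
f 11 14 13
f 13 15 11
f 12 18 14
f 16 12 15
f 16 18 12
f 14 18 13
f 17 15 13
f 13 18 17
f 17 16 15
f 18 16 17
f 19 56 35
f 56 30 59
f 35 59 24
f 56 59 35
f 19 35 31
f 35 24 36
f 31 36 20
f 35 36 31
f 19 31 40
f 31 20 41
f 40 41 26
f 31 41 40
f 19 40 52
f 40 26 55
f 52 55 29
f 40 55 52
f 19 52 56
f 52 29 60
f 56 60 30
f 52 60 56
f 20 36 47
f 36 24 50
f 47 50 28
f 36 50 47
f 24 59 37
f 59 30 58
f 37 58 23
f 59 58 37
f 30 60 57
f 60 29 53
f 57 53 21
f 60 53 57
f 29 55 54
f 55 26 42
f 54 42 25
f 55 42 54
f 26 41 46
f 41 20 43
f 46 43 27
f 41 43 46
f 22 48 34
f 48 28 49
f 34 49 23
f 48 49 34
f 22 34 32
f 34 23 33
f 32 33 21
f 34 33 32
f 22 32 39
f 32 21 38
f 39 38 25
f 32 38 39
f 22 39 44
f 39 25 45
f 44 45 27
f 39 45 44
f 22 44 48
f 44 27 51
f 48 51 28
f 44 51 48
f 23 49 37
f 49 28 50
f 37 50 24
f 49 50 37
f 21 33 57
f 33 23 58
f 57 58 30
f 33 58 57
f 25 38 54
f 38 21 53
f 54 53 29
f 38 53 54
f 27 45 46
f 45 25 42
f 46 42 26
f 45 42 46
f 28 51 47
f 51 27 43
f 47 43 20
f 51 43 47
f 62 64 61
f 65 62 61
f 61 64 63
f 63 65 61
f 62 68 64
f 66 62 65
f 66 68 62
f 64 68 63
f 67 65 63
f 63 68 67
f 67 66 65
f 68 66 67
f 70 69 72
f 70 72 71
f 72 69 73
f 72 73 71
f 73 69 74
f 73 74 71
f 74 69 75
f 74 75 71
f 75 69 76
f 75 76 71
f 76 69 77
f 76 77 71
f 77 69 78
f 77 78 71
f 78 69 79
f 78 79 71
f 79 69 80
f 79 80 71
f 80 69 81
f 80 81 71
f 81 69 82
f 81 82 71
f 82 69 83
f 82 83 71
f 83 69 70
f 83 70 71



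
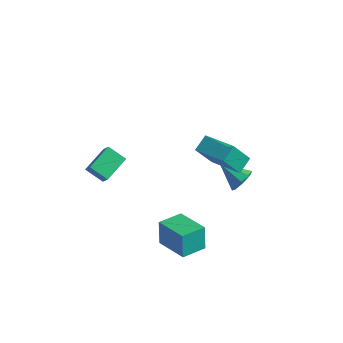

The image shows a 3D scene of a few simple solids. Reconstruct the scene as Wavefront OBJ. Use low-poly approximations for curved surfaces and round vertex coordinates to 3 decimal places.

v 3.277 3.326 -1.912
v 3.711 3.398 -1.208
v 1.903 3.174 -1.048
v 3.511 3.959 -1.429
v 3.174 4.149 -1.932
v 2.897 3.857 -2.424
v 2.843 3.253 -2.615
v 3.043 2.692 -2.395
v 3.381 2.502 -1.891
v 3.657 2.795 -1.399
v -2.846 -1.228 -1.731
v -3.913 -1.39 -1.12
v -2.734 0.304 -1.129
v -3.801 0.142 -0.518
v -2.099 -1.742 -0.562
v -3.166 -1.904 0.049
v -1.987 -0.21 0.04
v -3.054 -0.372 0.651
v 2.275 0.193 3.198
v 4.298 -0.165 3.797
v 2.292 1.118 3.695
v 4.314 0.76 4.294
v 2.826 0.94 1.786
v 4.848 0.582 2.385
v 2.842 1.865 2.283
v 4.865 1.507 2.882
v 1.212 -1.606 -4.569
v 0.931 -1.269 -3.093
v 1.667 -0.166 -4.812
v 1.387 0.172 -3.336
v 3.133 -2.132 -4.084
v 2.853 -1.794 -2.608
v 3.589 -0.691 -4.327
v 3.308 -0.354 -2.851
f 2 1 4
f 2 4 3
f 4 1 5
f 4 5 3
f 5 1 6
f 5 6 3
f 6 1 7
f 6 7 3
f 7 1 8
f 7 8 3
f 8 1 9
f 8 9 3
f 9 1 10
f 9 10 3
f 10 1 2
f 10 2 3
f 12 14 11
f 15 12 11
f 11 14 13
f 13 15 11
f 12 18 14
f 16 12 15
f 16 18 12
f 14 18 13
f 17 15 13
f 13 18 17
f 17 16 15
f 18 16 17
f 20 22 19
f 23 20 19
f 19 22 21
f 21 23 19
f 20 26 22
f 24 20 23
f 24 26 20
f 22 26 21
f 25 23 21
f 21 26 25
f 25 24 23
f 26 24 25
f 28 30 27
f 31 28 27
f 27 30 29
f 29 31 27
f 28 34 30
f 32 28 31
f 32 34 28
f 30 34 29
f 33 31 29
f 29 34 33
f 33 32 31
f 34 32 33



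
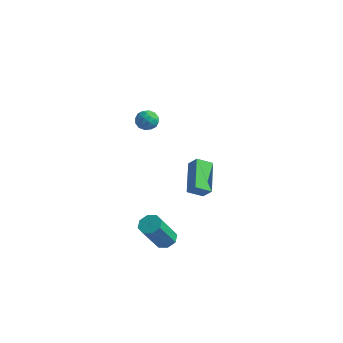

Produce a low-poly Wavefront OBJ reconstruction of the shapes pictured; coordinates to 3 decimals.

v 2.759 2.17 -3.142
v 1.696 3.619 -2.198
v 2.201 2.161 -3.756
v 1.138 3.61 -2.813
v 3.282 2.87 -3.627
v 2.219 4.319 -2.684
v 2.724 2.861 -4.242
v 1.661 4.31 -3.298
v 1.293 0.049 2.937
v 1.861 0.068 3.233
v 1.559 -0.848 2.487
v 2.127 -0.829 2.783
v 1.591 -0.928 3.122
v 1.427 -0.374 3.4
v 1.993 -0.406 2.32
v 1.829 0.148 2.598
v 2.294 -0.213 2.852
v 2.046 -0.536 3.348
v 1.374 -0.244 2.372
v 1.126 -0.567 2.868
v 1.554 0.137 3.124
v 1.866 -0.917 2.596
v 1.551 -0.975 2.795
v 1.885 -0.964 2.969
v 1.299 -0.123 3.223
v 1.633 -0.111 3.397
v 1.474 -0.697 3.332
v 1.787 -0.669 2.323
v 2.121 -0.657 2.497
v 1.535 0.184 2.751
v 1.869 0.195 2.925
v 1.946 -0.083 2.388
v 2.142 -0.017 3.075
v 2.298 -0.544 2.81
v 2.219 -0.296 2.538
v 2.123 0.03 2.701
v 1.996 -0.206 3.366
v 2.152 -0.733 3.102
v 1.838 -0.792 3.301
v 1.741 -0.466 3.464
v 2.25 -0.372 3.142
v 1.268 -0.047 2.618
v 1.424 -0.574 2.354
v 1.679 -0.314 2.256
v 1.582 0.012 2.419
v 1.122 -0.236 2.91
v 1.278 -0.763 2.645
v 1.297 -0.81 3.019
v 1.201 -0.484 3.182
v 1.17 -0.408 2.578
v 3.658 -1.367 -4.602
v 4.104 -0.979 -4.334
v 4.029 -2.084 -2.609
v 3.582 -2.473 -2.878
v 3.64 -0.82 -4.252
v 3.565 -1.926 -2.528
v 3.186 -0.982 -4.376
v 3.111 -2.087 -2.651
v 3.008 -1.369 -4.632
v 2.933 -2.475 -2.907
v 3.211 -1.756 -4.871
v 3.136 -2.861 -3.146
v 3.675 -1.914 -4.952
v 3.6 -3.02 -3.228
v 4.129 -1.753 -4.829
v 4.054 -2.858 -3.104
v 4.307 -1.365 -4.573
v 4.232 -2.471 -2.848
f 2 4 1
f 5 2 1
f 1 4 3
f 3 5 1
f 2 8 4
f 6 2 5
f 6 8 2
f 4 8 3
f 7 5 3
f 3 8 7
f 7 6 5
f 8 6 7
f 9 46 25
f 46 20 49
f 25 49 14
f 46 49 25
f 9 25 21
f 25 14 26
f 21 26 10
f 25 26 21
f 9 21 30
f 21 10 31
f 30 31 16
f 21 31 30
f 9 30 42
f 30 16 45
f 42 45 19
f 30 45 42
f 9 42 46
f 42 19 50
f 46 50 20
f 42 50 46
f 10 26 37
f 26 14 40
f 37 40 18
f 26 40 37
f 14 49 27
f 49 20 48
f 27 48 13
f 49 48 27
f 20 50 47
f 50 19 43
f 47 43 11
f 50 43 47
f 19 45 44
f 45 16 32
f 44 32 15
f 45 32 44
f 16 31 36
f 31 10 33
f 36 33 17
f 31 33 36
f 12 38 24
f 38 18 39
f 24 39 13
f 38 39 24
f 12 24 22
f 24 13 23
f 22 23 11
f 24 23 22
f 12 22 29
f 22 11 28
f 29 28 15
f 22 28 29
f 12 29 34
f 29 15 35
f 34 35 17
f 29 35 34
f 12 34 38
f 34 17 41
f 38 41 18
f 34 41 38
f 13 39 27
f 39 18 40
f 27 40 14
f 39 40 27
f 11 23 47
f 23 13 48
f 47 48 20
f 23 48 47
f 15 28 44
f 28 11 43
f 44 43 19
f 28 43 44
f 17 35 36
f 35 15 32
f 36 32 16
f 35 32 36
f 18 41 37
f 41 17 33
f 37 33 10
f 41 33 37
f 52 51 55
f 52 55 53
f 53 55 56
f 53 56 54
f 55 51 57
f 55 57 56
f 56 57 58
f 56 58 54
f 57 51 59
f 57 59 58
f 58 59 60
f 58 60 54
f 59 51 61
f 59 61 60
f 60 61 62
f 60 62 54
f 61 51 63
f 61 63 62
f 62 63 64
f 62 64 54
f 63 51 65
f 63 65 64
f 64 65 66
f 64 66 54
f 65 51 67
f 65 67 66
f 66 67 68
f 66 68 54
f 67 51 52
f 67 52 68
f 68 52 53
f 68 53 54



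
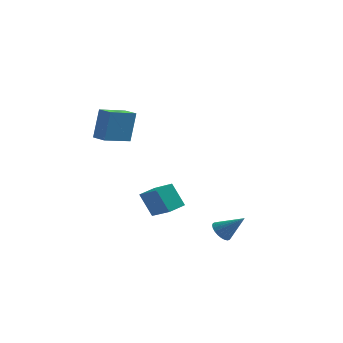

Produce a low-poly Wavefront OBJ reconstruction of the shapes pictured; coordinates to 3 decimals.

v -2.058 -2.363 2.197
v -1.896 -1.897 3.73
v -2.696 -1.871 2.115
v -2.535 -1.406 3.648
v -1.165 -1.274 1.772
v -1.004 -0.809 3.305
v -1.804 -0.783 1.69
v -1.642 -0.317 3.223
v -0.643 0.561 -3.758
v 0.361 -0.21 -3.012
v -1.308 0.836 -2.58
v -0.304 0.064 -1.834
v -0.116 1.356 -3.646
v 0.888 0.584 -2.9
v -0.781 1.63 -2.468
v 0.223 0.859 -1.722
v 3.098 -1.912 -3.103
v 3.407 -1.55 -3.453
v 4.122 -1.888 -2.177
v 3.288 -1.399 -3.326
v 3.141 -1.326 -3.165
v 2.987 -1.342 -2.994
v 2.85 -1.445 -2.84
v 2.751 -1.619 -2.726
v 2.705 -1.837 -2.67
v 2.718 -2.067 -2.679
v 2.79 -2.273 -2.753
v 2.908 -2.424 -2.88
v 3.056 -2.497 -3.041
v 3.21 -2.481 -3.212
v 3.346 -2.378 -3.366
v 3.446 -2.204 -3.479
v 3.492 -1.986 -3.536
v 3.478 -1.756 -3.527
f 2 4 1
f 5 2 1
f 1 4 3
f 3 5 1
f 2 8 4
f 6 2 5
f 6 8 2
f 4 8 3
f 7 5 3
f 3 8 7
f 7 6 5
f 8 6 7
f 10 12 9
f 13 10 9
f 9 12 11
f 11 13 9
f 10 16 12
f 14 10 13
f 14 16 10
f 12 16 11
f 15 13 11
f 11 16 15
f 15 14 13
f 16 14 15
f 18 17 20
f 18 20 19
f 20 17 21
f 20 21 19
f 21 17 22
f 21 22 19
f 22 17 23
f 22 23 19
f 23 17 24
f 23 24 19
f 24 17 25
f 24 25 19
f 25 17 26
f 25 26 19
f 26 17 27
f 26 27 19
f 27 17 28
f 27 28 19
f 28 17 29
f 28 29 19
f 29 17 30
f 29 30 19
f 30 17 31
f 30 31 19
f 31 17 32
f 31 32 19
f 32 17 33
f 32 33 19
f 33 17 34
f 33 34 19
f 34 17 18
f 34 18 19



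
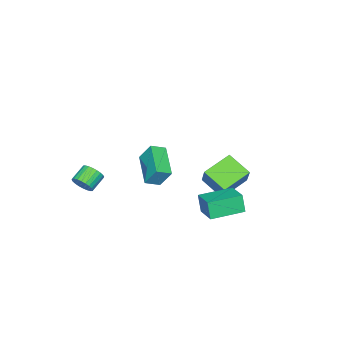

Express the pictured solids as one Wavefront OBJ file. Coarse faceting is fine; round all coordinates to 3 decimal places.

v 2.478 0.757 2.963
v 2.371 1.413 4.045
v 3.706 2.059 2.296
v 3.599 2.714 3.378
v 3.141 0.306 3.302
v 3.034 0.961 4.384
v 4.369 1.607 2.635
v 4.262 2.263 3.717
v -1.763 2.849 -2.188
v -1.9 2.546 -1.098
v -0.968 4.045 -1.755
v -1.105 3.742 -0.665
v -0.135 1.798 -2.275
v -0.272 1.495 -1.185
v 0.66 2.994 -1.842
v 0.523 2.691 -0.752
v 4.248 -2.57 0.515
v 4.527 -2.864 1.035
v 3.611 -2.865 1.526
v 3.332 -2.57 1.005
v 4.559 -2.615 1.095
v 3.642 -2.616 1.586
v 4.544 -2.36 1.066
v 3.627 -2.361 1.557
v 4.483 -2.136 0.954
v 3.566 -2.137 1.445
v 4.387 -1.979 0.774
v 3.47 -1.98 1.265
v 4.27 -1.911 0.555
v 3.353 -1.912 1.046
v 4.149 -1.944 0.33
v 3.232 -1.945 0.821
v 4.044 -2.072 0.133
v 3.127 -2.072 0.624
v 3.969 -2.275 -0.006
v 3.053 -2.276 0.485
v 3.938 -2.524 -0.066
v 3.021 -2.525 0.425
v 3.953 -2.779 -0.037
v 3.036 -2.78 0.454
v 4.014 -3.003 0.075
v 3.097 -3.004 0.566
v 4.11 -3.16 0.255
v 3.193 -3.161 0.746
v 4.227 -3.228 0.474
v 3.31 -3.229 0.965
v 4.348 -3.195 0.699
v 3.431 -3.196 1.19
v 4.453 -3.068 0.896
v 3.536 -3.068 1.387
v -2.412 1.525 -2.684
v -2.521 0.107 -1.949
v -4.072 1.976 -2.06
v -4.181 0.559 -1.325
v -1.739 2.161 -1.355
v -1.848 0.744 -0.62
v -3.399 2.613 -0.731
v -3.508 1.195 0.004
f 2 4 1
f 5 2 1
f 1 4 3
f 3 5 1
f 2 8 4
f 6 2 5
f 6 8 2
f 4 8 3
f 7 5 3
f 3 8 7
f 7 6 5
f 8 6 7
f 10 12 9
f 13 10 9
f 9 12 11
f 11 13 9
f 10 16 12
f 14 10 13
f 14 16 10
f 12 16 11
f 15 13 11
f 11 16 15
f 15 14 13
f 16 14 15
f 18 17 21
f 18 21 19
f 19 21 22
f 19 22 20
f 21 17 23
f 21 23 22
f 22 23 24
f 22 24 20
f 23 17 25
f 23 25 24
f 24 25 26
f 24 26 20
f 25 17 27
f 25 27 26
f 26 27 28
f 26 28 20
f 27 17 29
f 27 29 28
f 28 29 30
f 28 30 20
f 29 17 31
f 29 31 30
f 30 31 32
f 30 32 20
f 31 17 33
f 31 33 32
f 32 33 34
f 32 34 20
f 33 17 35
f 33 35 34
f 34 35 36
f 34 36 20
f 35 17 37
f 35 37 36
f 36 37 38
f 36 38 20
f 37 17 39
f 37 39 38
f 38 39 40
f 38 40 20
f 39 17 41
f 39 41 40
f 40 41 42
f 40 42 20
f 41 17 43
f 41 43 42
f 42 43 44
f 42 44 20
f 43 17 45
f 43 45 44
f 44 45 46
f 44 46 20
f 45 17 47
f 45 47 46
f 46 47 48
f 46 48 20
f 47 17 49
f 47 49 48
f 48 49 50
f 48 50 20
f 49 17 18
f 49 18 50
f 50 18 19
f 50 19 20
f 52 54 51
f 55 52 51
f 51 54 53
f 53 55 51
f 52 58 54
f 56 52 55
f 56 58 52
f 54 58 53
f 57 55 53
f 53 58 57
f 57 56 55
f 58 56 57



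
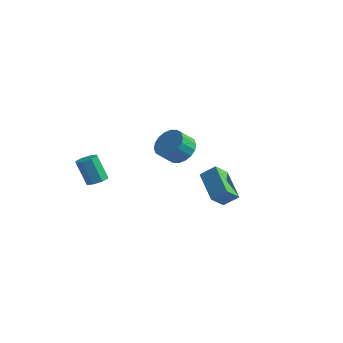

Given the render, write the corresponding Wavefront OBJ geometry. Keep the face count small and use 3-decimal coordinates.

v -2.8 -2.073 0.103
v -2.244 -2.324 0.355
v -2.944 -2.378 1.848
v -3.5 -2.127 1.597
v -2.252 -1.819 0.37
v -2.952 -1.873 1.863
v -2.581 -1.463 0.228
v -3.281 -1.517 1.721
v -3.039 -1.464 0.014
v -3.738 -1.518 1.507
v -3.356 -1.822 -0.148
v -4.056 -1.876 1.345
v -3.348 -2.327 -0.163
v -4.048 -2.381 1.33
v -3.019 -2.683 -0.021
v -3.719 -2.737 1.472
v -2.562 -2.682 0.193
v -3.261 -2.736 1.686
v 4.062 -1.193 0.605
v 2.559 -0.15 1.507
v 4.211 -0.313 -0.166
v 2.708 0.731 0.736
v 4.752 -0.751 1.244
v 3.249 0.293 2.146
v 4.901 0.13 0.473
v 3.398 1.173 1.375
v -1.169 3.252 0.754
v -0.374 3.514 1.336
v -0.696 2.731 2.129
v -1.491 2.468 1.546
v -0.701 3.794 1.48
v -1.023 3.011 2.273
v -1.121 3.967 1.479
v -1.443 3.184 2.272
v -1.55 3.997 1.335
v -1.873 3.214 2.128
v -1.904 3.881 1.076
v -2.226 3.098 1.869
v -2.112 3.639 0.753
v -2.435 2.856 1.546
v -2.134 3.321 0.43
v -2.456 2.538 1.223
v -1.964 2.989 0.171
v -2.286 2.206 0.964
v -1.637 2.709 0.027
v -1.959 1.926 0.82
v -1.217 2.536 0.028
v -1.539 1.753 0.821
v -0.787 2.506 0.172
v -1.11 1.723 0.965
v -0.434 2.622 0.431
v -0.756 1.839 1.224
v -0.225 2.864 0.754
v -0.548 2.081 1.547
v -0.204 3.182 1.077
v -0.526 2.399 1.87
f 2 1 5
f 2 5 3
f 3 5 6
f 3 6 4
f 5 1 7
f 5 7 6
f 6 7 8
f 6 8 4
f 7 1 9
f 7 9 8
f 8 9 10
f 8 10 4
f 9 1 11
f 9 11 10
f 10 11 12
f 10 12 4
f 11 1 13
f 11 13 12
f 12 13 14
f 12 14 4
f 13 1 15
f 13 15 14
f 14 15 16
f 14 16 4
f 15 1 17
f 15 17 16
f 16 17 18
f 16 18 4
f 17 1 2
f 17 2 18
f 18 2 3
f 18 3 4
f 20 22 19
f 23 20 19
f 19 22 21
f 21 23 19
f 20 26 22
f 24 20 23
f 24 26 20
f 22 26 21
f 25 23 21
f 21 26 25
f 25 24 23
f 26 24 25
f 28 27 31
f 28 31 29
f 29 31 32
f 29 32 30
f 31 27 33
f 31 33 32
f 32 33 34
f 32 34 30
f 33 27 35
f 33 35 34
f 34 35 36
f 34 36 30
f 35 27 37
f 35 37 36
f 36 37 38
f 36 38 30
f 37 27 39
f 37 39 38
f 38 39 40
f 38 40 30
f 39 27 41
f 39 41 40
f 40 41 42
f 40 42 30
f 41 27 43
f 41 43 42
f 42 43 44
f 42 44 30
f 43 27 45
f 43 45 44
f 44 45 46
f 44 46 30
f 45 27 47
f 45 47 46
f 46 47 48
f 46 48 30
f 47 27 49
f 47 49 48
f 48 49 50
f 48 50 30
f 49 27 51
f 49 51 50
f 50 51 52
f 50 52 30
f 51 27 53
f 51 53 52
f 52 53 54
f 52 54 30
f 53 27 55
f 53 55 54
f 54 55 56
f 54 56 30
f 55 27 28
f 55 28 56
f 56 28 29
f 56 29 30



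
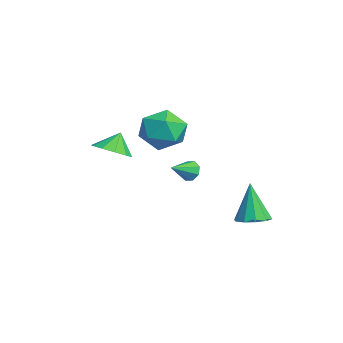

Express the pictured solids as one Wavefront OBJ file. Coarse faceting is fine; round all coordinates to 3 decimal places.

v -3.729 1.485 3.51
v -2.904 1.551 2.686
v -2.976 -0.131 4.134
v -2.151 -0.065 3.31
v -2.155 0.697 4.195
v -2.62 1.695 3.809
v -3.26 -0.275 3.011
v -3.725 0.723 2.625
v -2.614 0.463 2.378
v -1.932 1.064 3.11
v -3.948 0.356 3.71
v -3.266 0.957 4.442
v 1.905 3.542 0.075
v 2.483 3.052 0.211
v 1.435 3.498 1.905
v 2.65 3.494 0.265
v 2.532 3.955 0.246
v 2.175 4.258 0.162
v 1.715 4.288 0.044
v 1.327 4.033 -0.061
v 1.16 3.591 -0.115
v 1.278 3.13 -0.096
v 1.635 2.827 -0.012
v 2.095 2.797 0.106
v -0.721 -1.771 3.209
v 0.034 -1.281 3.229
v -1.019 -1.349 4.111
v -0.355 -0.986 2.963
v -0.884 -0.991 2.791
v -1.351 -1.293 2.778
v -1.576 -1.779 2.93
v -1.475 -2.261 3.188
v -1.086 -2.556 3.454
v -0.557 -2.551 3.627
v -0.091 -2.248 3.639
v 0.135 -1.763 3.488
v 1.99 0.96 2.997
v 2.37 1 2.63
v 2.51 0.1 3.443
v 2.451 1.22 2.961
v 2.262 1.288 3.313
v 1.914 1.164 3.48
v 1.61 0.921 3.365
v 1.529 0.701 3.034
v 1.718 0.633 2.681
v 2.067 0.757 2.514
f 1 12 6
f 1 6 2
f 1 2 8
f 1 8 11
f 1 11 12
f 2 6 10
f 6 12 5
f 12 11 3
f 11 8 7
f 8 2 9
f 4 10 5
f 4 5 3
f 4 3 7
f 4 7 9
f 4 9 10
f 5 10 6
f 3 5 12
f 7 3 11
f 9 7 8
f 10 9 2
f 14 13 16
f 14 16 15
f 16 13 17
f 16 17 15
f 17 13 18
f 17 18 15
f 18 13 19
f 18 19 15
f 19 13 20
f 19 20 15
f 20 13 21
f 20 21 15
f 21 13 22
f 21 22 15
f 22 13 23
f 22 23 15
f 23 13 24
f 23 24 15
f 24 13 14
f 24 14 15
f 26 25 28
f 26 28 27
f 28 25 29
f 28 29 27
f 29 25 30
f 29 30 27
f 30 25 31
f 30 31 27
f 31 25 32
f 31 32 27
f 32 25 33
f 32 33 27
f 33 25 34
f 33 34 27
f 34 25 35
f 34 35 27
f 35 25 36
f 35 36 27
f 36 25 26
f 36 26 27
f 38 37 40
f 38 40 39
f 40 37 41
f 40 41 39
f 41 37 42
f 41 42 39
f 42 37 43
f 42 43 39
f 43 37 44
f 43 44 39
f 44 37 45
f 44 45 39
f 45 37 46
f 45 46 39
f 46 37 38
f 46 38 39



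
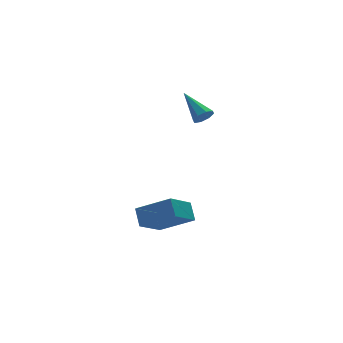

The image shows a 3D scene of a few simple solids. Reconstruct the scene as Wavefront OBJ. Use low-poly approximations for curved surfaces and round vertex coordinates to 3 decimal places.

v -2.124 -3.842 -1.623
v -1.958 -3.043 -0.899
v -3.42 -2.688 -2.598
v -3.253 -1.89 -1.874
v -0.727 -3.17 -2.686
v -0.56 -2.372 -1.962
v -2.022 -2.017 -3.661
v -1.856 -1.218 -2.937
v 2.818 2.714 0.611
v 3.233 2.517 1.042
v 2.542 4.366 1.629
v 3.44 2.77 0.688
v 3.283 2.99 0.289
v 2.853 3.048 0.078
v 2.403 2.91 0.18
v 2.195 2.658 0.534
v 2.352 2.438 0.933
v 2.782 2.38 1.144
f 2 4 1
f 5 2 1
f 1 4 3
f 3 5 1
f 2 8 4
f 6 2 5
f 6 8 2
f 4 8 3
f 7 5 3
f 3 8 7
f 7 6 5
f 8 6 7
f 10 9 12
f 10 12 11
f 12 9 13
f 12 13 11
f 13 9 14
f 13 14 11
f 14 9 15
f 14 15 11
f 15 9 16
f 15 16 11
f 16 9 17
f 16 17 11
f 17 9 18
f 17 18 11
f 18 9 10
f 18 10 11



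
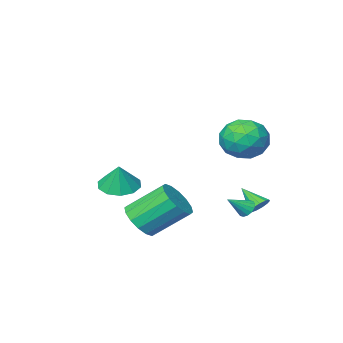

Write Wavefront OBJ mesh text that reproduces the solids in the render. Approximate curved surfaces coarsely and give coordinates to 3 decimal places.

v -4.73 2.752 0.573
v -3.737 3.485 0.703
v -3.543 1.255 -0.043
v -2.55 1.988 0.087
v -3.17 1.598 1.089
v -3.903 2.524 1.47
v -3.377 2.216 -0.81
v -4.11 3.142 -0.429
v -2.901 3.154 -0.152
v -2.773 2.772 1.022
v -4.507 1.968 -0.362
v -4.379 1.586 0.812
v -4.337 3.25 0.692
v -2.943 1.49 -0.032
v -3.307 1.261 0.557
v -2.723 1.692 0.633
v -4.435 2.685 1.143
v -3.852 3.116 1.22
v -3.518 2.007 1.446
v -3.428 1.624 -0.56
v -2.845 2.055 -0.483
v -4.557 3.048 0.027
v -3.973 3.479 0.103
v -3.762 2.733 -0.786
v -3.263 3.486 0.266
v -2.565 2.606 -0.096
v -3.051 2.74 -0.623
v -3.482 3.284 -0.399
v -3.187 3.262 0.956
v -2.49 2.382 0.594
v -2.854 2.153 1.183
v -3.285 2.697 1.407
v -2.696 3.067 0.454
v -4.79 2.358 0.066
v -4.093 1.478 -0.296
v -3.995 2.043 -0.747
v -4.426 2.587 -0.523
v -4.715 2.134 0.756
v -4.017 1.254 0.394
v -3.798 1.456 1.059
v -4.229 2 1.283
v -4.584 1.673 0.206
v -4.022 3.128 -3.684
v -3.768 3.52 -3.341
v -3.658 2.132 -2.816
v -4.078 3.495 -3.239
v -4.37 3.354 -3.279
v -4.551 3.141 -3.448
v -4.564 2.923 -3.691
v -4.405 2.771 -3.933
v -4.125 2.731 -4.095
v -3.811 2.818 -4.127
v -3.564 3.003 -4.019
v -3.463 3.227 -3.804
v -3.539 3.42 -3.551
v 1.9 2.613 -3.599
v 2.676 2.761 -2.923
v 1.297 3.715 -1.546
v 0.52 3.567 -2.221
v 2.674 3.202 -3.231
v 1.295 4.156 -1.854
v 2.464 3.486 -3.638
v 1.085 4.44 -2.261
v 2.103 3.536 -4.034
v 0.723 4.489 -2.657
v 1.687 3.338 -4.313
v 0.308 4.292 -2.936
v 1.328 2.946 -4.401
v -0.051 3.9 -3.024
v 1.123 2.465 -4.274
v -0.256 3.419 -2.897
v 1.125 2.024 -3.966
v -0.254 2.978 -2.589
v 1.335 1.74 -3.559
v -0.044 2.694 -2.182
v 1.697 1.691 -3.163
v 0.317 2.644 -1.786
v 2.112 1.888 -2.884
v 0.733 2.842 -1.507
v 2.471 2.28 -2.796
v 1.092 3.234 -1.419
v -3.035 3.585 -3.493
v -2.742 3.782 -3.874
v -2.045 3.515 -2.767
v -2.829 3.996 -3.735
v -2.971 4.099 -3.531
v -3.13 4.065 -3.317
v -3.264 3.902 -3.15
v -3.337 3.654 -3.075
v -3.329 3.387 -3.112
v -3.242 3.174 -3.251
v -3.1 3.07 -3.454
v -2.94 3.105 -3.669
v -2.806 3.268 -3.836
v -2.734 3.516 -3.911
v 0.357 -2.144 -3.211
v 1.376 -2.3 -3.349
v 0.603 -1.716 -1.889
v 1.243 -1.695 -3.52
v 0.771 -1.261 -3.573
v 0.141 -1.165 -3.487
v -0.406 -1.442 -3.296
v -0.662 -1.988 -3.072
v -0.528 -2.593 -2.901
v -0.057 -3.026 -2.848
v 0.573 -3.123 -2.934
v 1.12 -2.845 -3.125
f 1 38 17
f 38 12 41
f 17 41 6
f 38 41 17
f 1 17 13
f 17 6 18
f 13 18 2
f 17 18 13
f 1 13 22
f 13 2 23
f 22 23 8
f 13 23 22
f 1 22 34
f 22 8 37
f 34 37 11
f 22 37 34
f 1 34 38
f 34 11 42
f 38 42 12
f 34 42 38
f 2 18 29
f 18 6 32
f 29 32 10
f 18 32 29
f 6 41 19
f 41 12 40
f 19 40 5
f 41 40 19
f 12 42 39
f 42 11 35
f 39 35 3
f 42 35 39
f 11 37 36
f 37 8 24
f 36 24 7
f 37 24 36
f 8 23 28
f 23 2 25
f 28 25 9
f 23 25 28
f 4 30 16
f 30 10 31
f 16 31 5
f 30 31 16
f 4 16 14
f 16 5 15
f 14 15 3
f 16 15 14
f 4 14 21
f 14 3 20
f 21 20 7
f 14 20 21
f 4 21 26
f 21 7 27
f 26 27 9
f 21 27 26
f 4 26 30
f 26 9 33
f 30 33 10
f 26 33 30
f 5 31 19
f 31 10 32
f 19 32 6
f 31 32 19
f 3 15 39
f 15 5 40
f 39 40 12
f 15 40 39
f 7 20 36
f 20 3 35
f 36 35 11
f 20 35 36
f 9 27 28
f 27 7 24
f 28 24 8
f 27 24 28
f 10 33 29
f 33 9 25
f 29 25 2
f 33 25 29
f 44 43 46
f 44 46 45
f 46 43 47
f 46 47 45
f 47 43 48
f 47 48 45
f 48 43 49
f 48 49 45
f 49 43 50
f 49 50 45
f 50 43 51
f 50 51 45
f 51 43 52
f 51 52 45
f 52 43 53
f 52 53 45
f 53 43 54
f 53 54 45
f 54 43 55
f 54 55 45
f 55 43 44
f 55 44 45
f 57 56 60
f 57 60 58
f 58 60 61
f 58 61 59
f 60 56 62
f 60 62 61
f 61 62 63
f 61 63 59
f 62 56 64
f 62 64 63
f 63 64 65
f 63 65 59
f 64 56 66
f 64 66 65
f 65 66 67
f 65 67 59
f 66 56 68
f 66 68 67
f 67 68 69
f 67 69 59
f 68 56 70
f 68 70 69
f 69 70 71
f 69 71 59
f 70 56 72
f 70 72 71
f 71 72 73
f 71 73 59
f 72 56 74
f 72 74 73
f 73 74 75
f 73 75 59
f 74 56 76
f 74 76 75
f 75 76 77
f 75 77 59
f 76 56 78
f 76 78 77
f 77 78 79
f 77 79 59
f 78 56 80
f 78 80 79
f 79 80 81
f 79 81 59
f 80 56 57
f 80 57 81
f 81 57 58
f 81 58 59
f 83 82 85
f 83 85 84
f 85 82 86
f 85 86 84
f 86 82 87
f 86 87 84
f 87 82 88
f 87 88 84
f 88 82 89
f 88 89 84
f 89 82 90
f 89 90 84
f 90 82 91
f 90 91 84
f 91 82 92
f 91 92 84
f 92 82 93
f 92 93 84
f 93 82 94
f 93 94 84
f 94 82 95
f 94 95 84
f 95 82 83
f 95 83 84
f 97 96 99
f 97 99 98
f 99 96 100
f 99 100 98
f 100 96 101
f 100 101 98
f 101 96 102
f 101 102 98
f 102 96 103
f 102 103 98
f 103 96 104
f 103 104 98
f 104 96 105
f 104 105 98
f 105 96 106
f 105 106 98
f 106 96 107
f 106 107 98
f 107 96 97
f 107 97 98



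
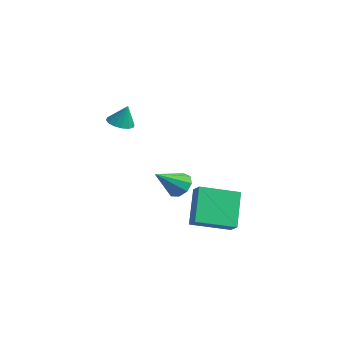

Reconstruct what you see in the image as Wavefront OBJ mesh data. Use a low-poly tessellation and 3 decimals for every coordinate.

v -3.25 -0.697 -1.261
v -2.523 -0.765 -1.379
v -3.21 -2.043 -0.239
v -2.606 -0.465 -0.98
v -2.991 -0.273 -0.712
v -3.497 -0.28 -0.701
v -3.887 -0.482 -0.952
v -3.98 -0.785 -1.347
v -3.731 -1.046 -1.702
v -3.257 -1.145 -1.85
v -2.779 -1.033 -1.722
v -3.05 -3.938 3.387
v -2.427 -3.918 3.201
v -2.75 -3.722 4.413
v -2.538 -3.602 3.167
v -2.786 -3.376 3.192
v -3.105 -3.301 3.27
v -3.409 -3.396 3.378
v -3.617 -3.637 3.489
v -3.672 -3.958 3.573
v -3.561 -4.273 3.607
v -3.313 -4.499 3.582
v -2.994 -4.575 3.505
v -2.69 -4.479 3.396
v -2.483 -4.239 3.285
v -1.486 -1.153 -0.799
v -0.822 -1.291 -0.355
v -0.781 0.591 -1.312
v -0.117 0.453 -0.869
v -0.583 -1.993 -2.411
v 0.081 -2.131 -1.968
v 0.122 -0.249 -2.925
v 0.786 -0.387 -2.481
f 2 1 4
f 2 4 3
f 4 1 5
f 4 5 3
f 5 1 6
f 5 6 3
f 6 1 7
f 6 7 3
f 7 1 8
f 7 8 3
f 8 1 9
f 8 9 3
f 9 1 10
f 9 10 3
f 10 1 11
f 10 11 3
f 11 1 2
f 11 2 3
f 13 12 15
f 13 15 14
f 15 12 16
f 15 16 14
f 16 12 17
f 16 17 14
f 17 12 18
f 17 18 14
f 18 12 19
f 18 19 14
f 19 12 20
f 19 20 14
f 20 12 21
f 20 21 14
f 21 12 22
f 21 22 14
f 22 12 23
f 22 23 14
f 23 12 24
f 23 24 14
f 24 12 25
f 24 25 14
f 25 12 13
f 25 13 14
f 27 29 26
f 30 27 26
f 26 29 28
f 28 30 26
f 27 33 29
f 31 27 30
f 31 33 27
f 29 33 28
f 32 30 28
f 28 33 32
f 32 31 30
f 33 31 32



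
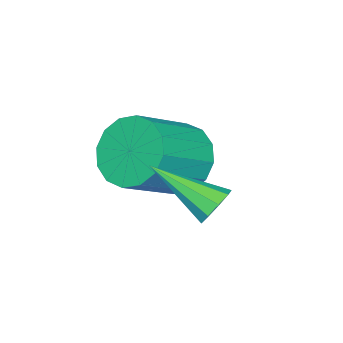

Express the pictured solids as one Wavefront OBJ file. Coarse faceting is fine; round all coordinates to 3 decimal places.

v -2.494 3.856 1.234
v -1.942 3.782 0.985
v -2.286 2.144 2.206
v -1.909 3.99 1.345
v -2.15 4.136 1.653
v -2.552 4.151 1.765
v -2.926 4.028 1.629
v -3.099 3.825 1.308
v -2.988 3.636 0.952
v -2.647 3.551 0.729
v -2.234 3.608 0.741
v -4.635 1.591 0.78
v -4.133 1.235 -0.132
v -2.563 0.733 0.929
v -3.065 1.089 1.84
v -3.987 1.784 -0.088
v -2.417 1.281 0.973
v -4.014 2.281 0.188
v -2.445 1.778 1.249
v -4.208 2.593 0.623
v -2.639 2.09 1.684
v -4.516 2.637 1.1
v -2.947 2.134 2.161
v -4.856 2.401 1.491
v -3.287 1.898 2.552
v -5.137 1.947 1.691
v -3.567 1.445 2.752
v -5.283 1.399 1.647
v -3.713 0.896 2.708
v -5.255 0.902 1.371
v -3.686 0.399 2.432
v -5.061 0.59 0.936
v -3.492 0.087 1.997
v -4.753 0.546 0.459
v -3.184 0.043 1.52
v -4.413 0.782 0.068
v -2.844 0.279 1.129
f 2 1 4
f 2 4 3
f 4 1 5
f 4 5 3
f 5 1 6
f 5 6 3
f 6 1 7
f 6 7 3
f 7 1 8
f 7 8 3
f 8 1 9
f 8 9 3
f 9 1 10
f 9 10 3
f 10 1 11
f 10 11 3
f 11 1 2
f 11 2 3
f 13 12 16
f 13 16 14
f 14 16 17
f 14 17 15
f 16 12 18
f 16 18 17
f 17 18 19
f 17 19 15
f 18 12 20
f 18 20 19
f 19 20 21
f 19 21 15
f 20 12 22
f 20 22 21
f 21 22 23
f 21 23 15
f 22 12 24
f 22 24 23
f 23 24 25
f 23 25 15
f 24 12 26
f 24 26 25
f 25 26 27
f 25 27 15
f 26 12 28
f 26 28 27
f 27 28 29
f 27 29 15
f 28 12 30
f 28 30 29
f 29 30 31
f 29 31 15
f 30 12 32
f 30 32 31
f 31 32 33
f 31 33 15
f 32 12 34
f 32 34 33
f 33 34 35
f 33 35 15
f 34 12 36
f 34 36 35
f 35 36 37
f 35 37 15
f 36 12 13
f 36 13 37
f 37 13 14
f 37 14 15



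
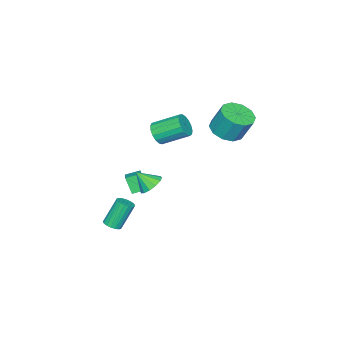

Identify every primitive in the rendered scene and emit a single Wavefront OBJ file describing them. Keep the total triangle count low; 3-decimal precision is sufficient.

v -0.922 2.088 2.622
v -0.248 1.33 3.022
v -0.344 2.054 4.557
v -1.018 2.812 4.158
v 0.125 1.846 2.802
v 0.03 2.57 4.337
v 0.099 2.454 2.514
v 0.003 3.178 4.049
v -0.318 2.923 2.267
v -0.414 3.646 3.802
v -0.965 3.072 2.156
v -1.061 3.796 3.691
v -1.596 2.846 2.223
v -1.692 3.57 3.758
v -1.97 2.33 2.443
v -2.065 3.054 3.978
v -1.943 1.722 2.731
v -2.039 2.446 4.266
v -1.526 1.254 2.978
v -1.622 1.977 4.513
v -0.879 1.104 3.089
v -0.975 1.828 4.624
v 0.022 -2.068 1.313
v 0.329 -2.352 2.03
v -0.375 -0.856 2.924
v -0.682 -0.572 2.207
v 0.622 -2.127 1.884
v -0.082 -0.631 2.778
v 0.777 -1.889 1.607
v 0.073 -0.392 2.501
v 0.76 -1.691 1.263
v 0.056 -0.195 2.157
v 0.573 -1.58 0.93
v -0.131 -0.084 1.824
v 0.26 -1.581 0.685
v -0.443 -0.084 1.579
v -0.107 -1.693 0.584
v -0.811 -0.197 1.478
v -0.445 -1.892 0.65
v -1.149 -0.395 1.544
v -0.676 -2.13 0.868
v -1.38 -0.634 1.762
v -0.747 -2.355 1.188
v -1.451 -0.858 2.082
v -0.642 -2.514 1.536
v -1.346 -1.017 2.43
v -0.385 -2.571 1.834
v -1.089 -1.074 2.728
v -0.035 -2.512 2.012
v -0.738 -1.016 2.906
v 1.033 -3.251 -3.563
v 0.911 -3.81 -2.475
v 0.394 -2.586 -3.293
v 0.273 -3.146 -2.205
v 1.847 -2.634 -3.155
v 1.726 -3.194 -2.067
v 1.209 -1.97 -2.885
v 1.087 -2.529 -1.797
v 3.043 -0.416 -0.817
v 3.843 -0.355 -1.031
v 3.357 -1.264 0.117
v 3.767 -0.026 -0.707
v 3.462 0.179 -0.418
v 3.024 0.195 -0.256
v 2.591 0.017 -0.272
v 2.303 -0.298 -0.461
v 2.249 -0.651 -0.764
v 2.447 -0.93 -1.083
v 2.835 -1.045 -1.318
v 3.289 -0.961 -1.394
v 3.664 -0.704 -1.287
v 3.779 -2.692 -4.759
v 4.247 -2.939 -4.477
v 3.47 -2.516 -2.818
v 3.001 -2.268 -3.101
v 4.323 -2.685 -4.506
v 3.545 -2.261 -2.848
v 4.291 -2.432 -4.586
v 3.514 -2.008 -2.927
v 4.157 -2.23 -4.7
v 3.38 -1.807 -3.041
v 3.949 -2.12 -4.825
v 3.172 -1.697 -3.167
v 3.707 -2.123 -4.938
v 2.93 -1.7 -3.279
v 3.479 -2.239 -5.015
v 2.702 -1.816 -3.356
v 3.31 -2.444 -5.042
v 2.533 -2.021 -3.383
v 3.235 -2.699 -5.012
v 2.457 -2.275 -3.354
v 3.266 -2.952 -4.933
v 2.489 -2.528 -3.274
v 3.4 -3.153 -4.819
v 2.623 -2.73 -3.16
v 3.608 -3.263 -4.693
v 2.831 -2.84 -3.035
v 3.85 -3.26 -4.581
v 3.073 -2.837 -2.922
v 4.078 -3.144 -4.504
v 3.301 -2.721 -2.845
f 2 1 5
f 2 5 3
f 3 5 6
f 3 6 4
f 5 1 7
f 5 7 6
f 6 7 8
f 6 8 4
f 7 1 9
f 7 9 8
f 8 9 10
f 8 10 4
f 9 1 11
f 9 11 10
f 10 11 12
f 10 12 4
f 11 1 13
f 11 13 12
f 12 13 14
f 12 14 4
f 13 1 15
f 13 15 14
f 14 15 16
f 14 16 4
f 15 1 17
f 15 17 16
f 16 17 18
f 16 18 4
f 17 1 19
f 17 19 18
f 18 19 20
f 18 20 4
f 19 1 21
f 19 21 20
f 20 21 22
f 20 22 4
f 21 1 2
f 21 2 22
f 22 2 3
f 22 3 4
f 24 23 27
f 24 27 25
f 25 27 28
f 25 28 26
f 27 23 29
f 27 29 28
f 28 29 30
f 28 30 26
f 29 23 31
f 29 31 30
f 30 31 32
f 30 32 26
f 31 23 33
f 31 33 32
f 32 33 34
f 32 34 26
f 33 23 35
f 33 35 34
f 34 35 36
f 34 36 26
f 35 23 37
f 35 37 36
f 36 37 38
f 36 38 26
f 37 23 39
f 37 39 38
f 38 39 40
f 38 40 26
f 39 23 41
f 39 41 40
f 40 41 42
f 40 42 26
f 41 23 43
f 41 43 42
f 42 43 44
f 42 44 26
f 43 23 45
f 43 45 44
f 44 45 46
f 44 46 26
f 45 23 47
f 45 47 46
f 46 47 48
f 46 48 26
f 47 23 49
f 47 49 48
f 48 49 50
f 48 50 26
f 49 23 24
f 49 24 50
f 50 24 25
f 50 25 26
f 52 54 51
f 55 52 51
f 51 54 53
f 53 55 51
f 52 58 54
f 56 52 55
f 56 58 52
f 54 58 53
f 57 55 53
f 53 58 57
f 57 56 55
f 58 56 57
f 60 59 62
f 60 62 61
f 62 59 63
f 62 63 61
f 63 59 64
f 63 64 61
f 64 59 65
f 64 65 61
f 65 59 66
f 65 66 61
f 66 59 67
f 66 67 61
f 67 59 68
f 67 68 61
f 68 59 69
f 68 69 61
f 69 59 70
f 69 70 61
f 70 59 71
f 70 71 61
f 71 59 60
f 71 60 61
f 73 72 76
f 73 76 74
f 74 76 77
f 74 77 75
f 76 72 78
f 76 78 77
f 77 78 79
f 77 79 75
f 78 72 80
f 78 80 79
f 79 80 81
f 79 81 75
f 80 72 82
f 80 82 81
f 81 82 83
f 81 83 75
f 82 72 84
f 82 84 83
f 83 84 85
f 83 85 75
f 84 72 86
f 84 86 85
f 85 86 87
f 85 87 75
f 86 72 88
f 86 88 87
f 87 88 89
f 87 89 75
f 88 72 90
f 88 90 89
f 89 90 91
f 89 91 75
f 90 72 92
f 90 92 91
f 91 92 93
f 91 93 75
f 92 72 94
f 92 94 93
f 93 94 95
f 93 95 75
f 94 72 96
f 94 96 95
f 95 96 97
f 95 97 75
f 96 72 98
f 96 98 97
f 97 98 99
f 97 99 75
f 98 72 100
f 98 100 99
f 99 100 101
f 99 101 75
f 100 72 73
f 100 73 101
f 101 73 74
f 101 74 75

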